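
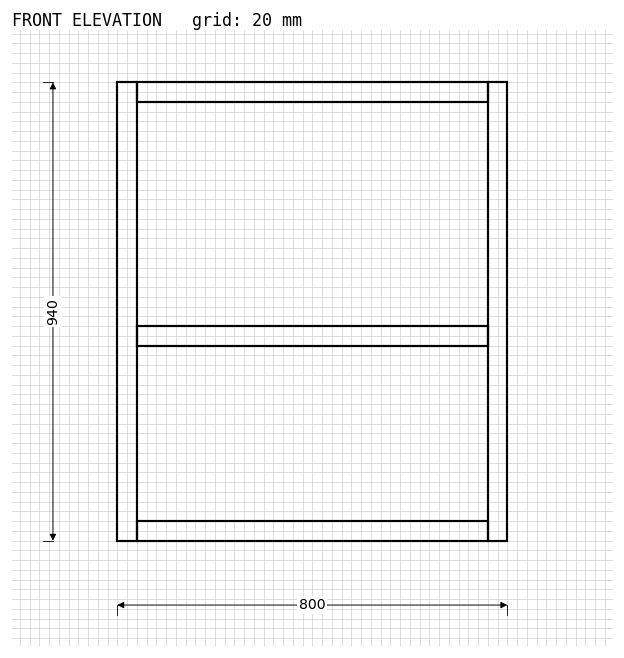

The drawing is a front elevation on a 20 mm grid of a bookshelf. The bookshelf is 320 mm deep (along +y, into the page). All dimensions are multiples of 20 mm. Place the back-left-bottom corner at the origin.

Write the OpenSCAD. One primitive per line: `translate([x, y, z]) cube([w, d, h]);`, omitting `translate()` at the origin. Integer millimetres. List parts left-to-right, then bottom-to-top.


cube([40, 320, 940]);
translate([40, 0, 0]) cube([720, 320, 40]);
translate([40, 0, 400]) cube([720, 320, 40]);
translate([40, 0, 900]) cube([720, 320, 40]);
translate([760, 0, 0]) cube([40, 320, 940]);


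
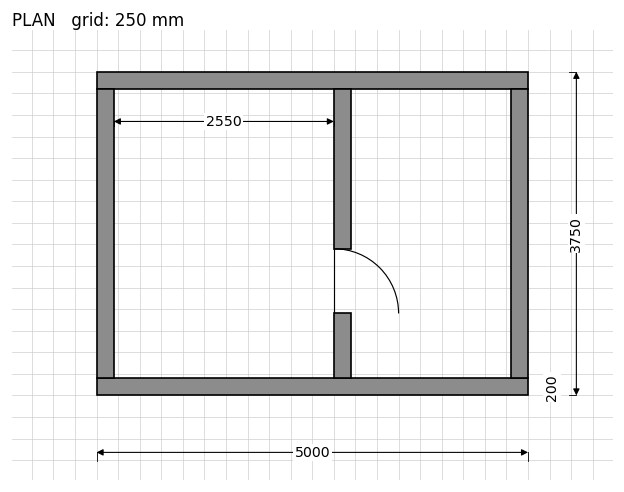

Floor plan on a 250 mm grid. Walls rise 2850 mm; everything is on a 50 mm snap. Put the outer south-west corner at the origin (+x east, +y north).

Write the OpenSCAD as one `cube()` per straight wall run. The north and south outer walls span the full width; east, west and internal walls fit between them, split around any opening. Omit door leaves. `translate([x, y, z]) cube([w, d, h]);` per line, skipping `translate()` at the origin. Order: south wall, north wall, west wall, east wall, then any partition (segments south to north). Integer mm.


cube([5000, 200, 2850]);
translate([0, 3550, 0]) cube([5000, 200, 2850]);
translate([0, 200, 0]) cube([200, 3350, 2850]);
translate([4800, 200, 0]) cube([200, 3350, 2850]);
translate([2750, 200, 0]) cube([200, 750, 2850]);
translate([2750, 1700, 0]) cube([200, 1850, 2850]);


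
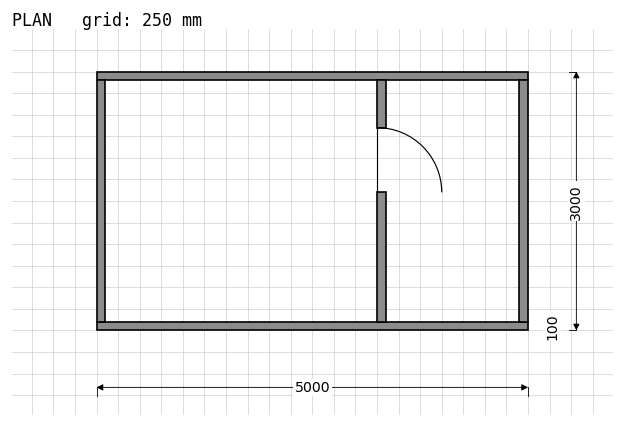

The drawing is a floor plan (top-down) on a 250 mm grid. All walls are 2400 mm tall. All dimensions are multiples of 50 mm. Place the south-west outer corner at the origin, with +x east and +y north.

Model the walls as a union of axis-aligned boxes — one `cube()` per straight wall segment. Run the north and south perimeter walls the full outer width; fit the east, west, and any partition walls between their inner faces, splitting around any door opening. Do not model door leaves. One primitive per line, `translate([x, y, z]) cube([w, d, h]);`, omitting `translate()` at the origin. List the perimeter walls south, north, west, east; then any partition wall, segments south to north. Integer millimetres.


cube([5000, 100, 2400]);
translate([0, 2900, 0]) cube([5000, 100, 2400]);
translate([0, 100, 0]) cube([100, 2800, 2400]);
translate([4900, 100, 0]) cube([100, 2800, 2400]);
translate([3250, 100, 0]) cube([100, 1500, 2400]);
translate([3250, 2350, 0]) cube([100, 550, 2400]);


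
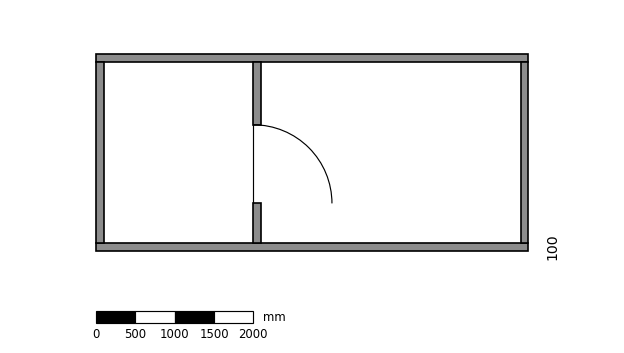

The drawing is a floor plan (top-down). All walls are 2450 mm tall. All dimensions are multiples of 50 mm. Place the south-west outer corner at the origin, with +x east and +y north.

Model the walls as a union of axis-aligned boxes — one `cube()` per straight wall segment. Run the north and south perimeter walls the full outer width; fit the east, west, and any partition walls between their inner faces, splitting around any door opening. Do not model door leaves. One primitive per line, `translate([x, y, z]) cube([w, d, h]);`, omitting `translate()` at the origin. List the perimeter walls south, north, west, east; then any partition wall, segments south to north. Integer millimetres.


cube([5500, 100, 2450]);
translate([0, 2400, 0]) cube([5500, 100, 2450]);
translate([0, 100, 0]) cube([100, 2300, 2450]);
translate([5400, 100, 0]) cube([100, 2300, 2450]);
translate([2000, 100, 0]) cube([100, 500, 2450]);
translate([2000, 1600, 0]) cube([100, 800, 2450]);


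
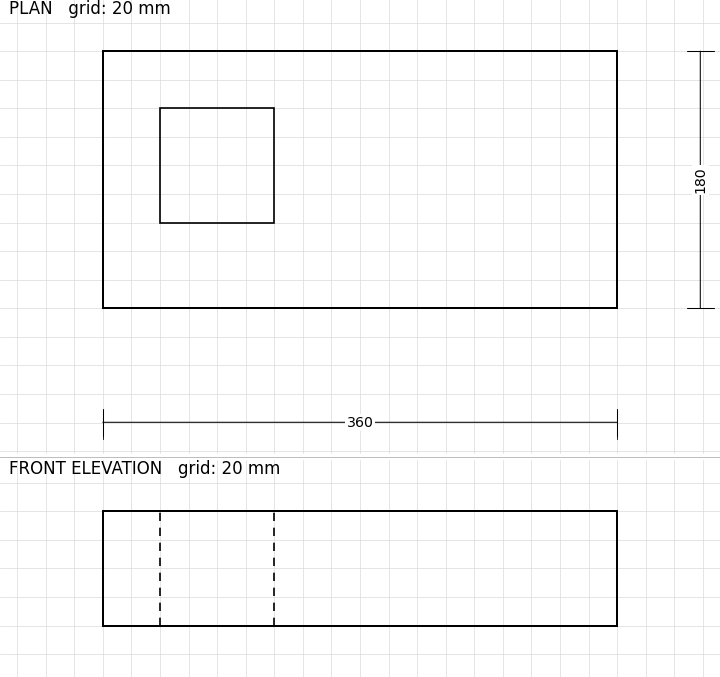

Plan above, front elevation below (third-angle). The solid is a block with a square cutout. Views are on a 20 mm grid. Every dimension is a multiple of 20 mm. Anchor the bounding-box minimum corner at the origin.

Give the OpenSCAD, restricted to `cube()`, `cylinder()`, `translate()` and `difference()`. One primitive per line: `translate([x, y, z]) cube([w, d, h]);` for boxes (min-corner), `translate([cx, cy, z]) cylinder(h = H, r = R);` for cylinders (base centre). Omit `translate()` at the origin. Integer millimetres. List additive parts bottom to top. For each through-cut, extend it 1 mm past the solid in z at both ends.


difference() {
  cube([360, 180, 80]);
  translate([40, 60, -1]) cube([80, 80, 82]);
}


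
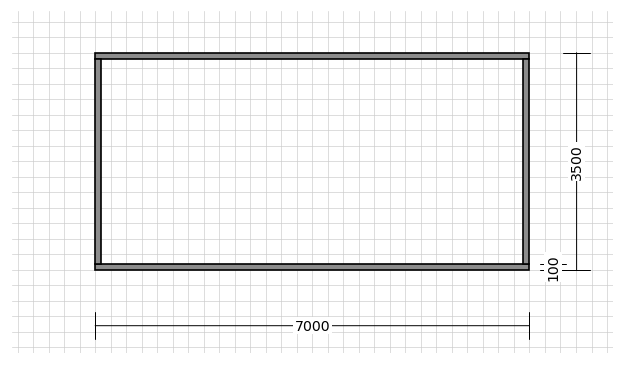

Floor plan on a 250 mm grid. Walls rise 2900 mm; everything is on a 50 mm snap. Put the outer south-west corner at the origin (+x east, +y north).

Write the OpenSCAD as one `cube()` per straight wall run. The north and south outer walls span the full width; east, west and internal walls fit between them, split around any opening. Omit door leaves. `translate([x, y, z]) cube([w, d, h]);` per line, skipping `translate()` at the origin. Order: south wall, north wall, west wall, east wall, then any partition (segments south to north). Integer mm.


cube([7000, 100, 2900]);
translate([0, 3400, 0]) cube([7000, 100, 2900]);
translate([0, 100, 0]) cube([100, 3300, 2900]);
translate([6900, 100, 0]) cube([100, 3300, 2900]);


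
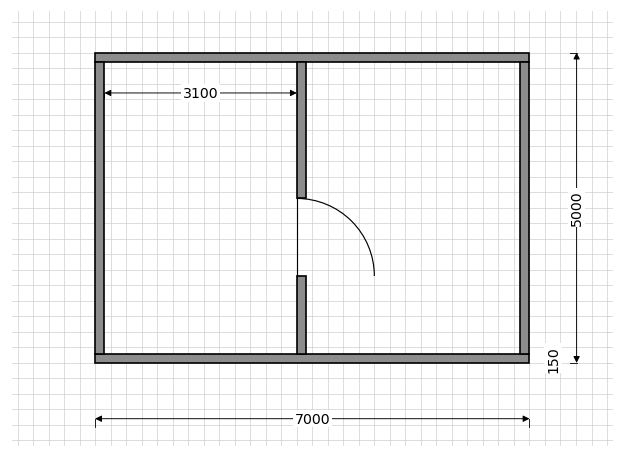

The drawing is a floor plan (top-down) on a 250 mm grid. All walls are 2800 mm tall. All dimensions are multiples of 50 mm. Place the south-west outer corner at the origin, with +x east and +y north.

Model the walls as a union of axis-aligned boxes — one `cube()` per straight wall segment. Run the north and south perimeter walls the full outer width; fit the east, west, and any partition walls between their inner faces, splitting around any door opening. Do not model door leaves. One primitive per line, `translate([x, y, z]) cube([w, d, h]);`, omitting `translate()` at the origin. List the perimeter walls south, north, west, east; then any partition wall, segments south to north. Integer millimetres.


cube([7000, 150, 2800]);
translate([0, 4850, 0]) cube([7000, 150, 2800]);
translate([0, 150, 0]) cube([150, 4700, 2800]);
translate([6850, 150, 0]) cube([150, 4700, 2800]);
translate([3250, 150, 0]) cube([150, 1250, 2800]);
translate([3250, 2650, 0]) cube([150, 2200, 2800]);


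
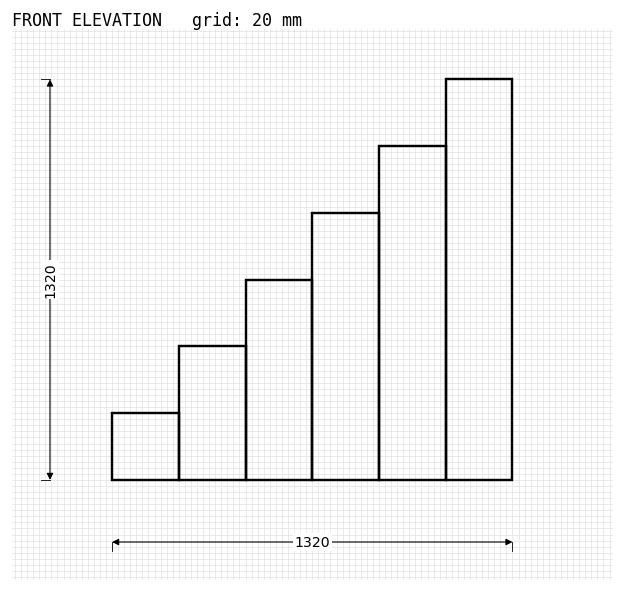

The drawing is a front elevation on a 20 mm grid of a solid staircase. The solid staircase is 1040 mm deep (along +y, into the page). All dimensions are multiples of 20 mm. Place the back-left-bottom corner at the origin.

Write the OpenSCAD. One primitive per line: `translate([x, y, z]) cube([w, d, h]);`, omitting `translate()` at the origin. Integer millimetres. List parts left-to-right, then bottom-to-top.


cube([220, 1040, 220]);
translate([220, 0, 0]) cube([220, 1040, 440]);
translate([440, 0, 0]) cube([220, 1040, 660]);
translate([660, 0, 0]) cube([220, 1040, 880]);
translate([880, 0, 0]) cube([220, 1040, 1100]);
translate([1100, 0, 0]) cube([220, 1040, 1320]);


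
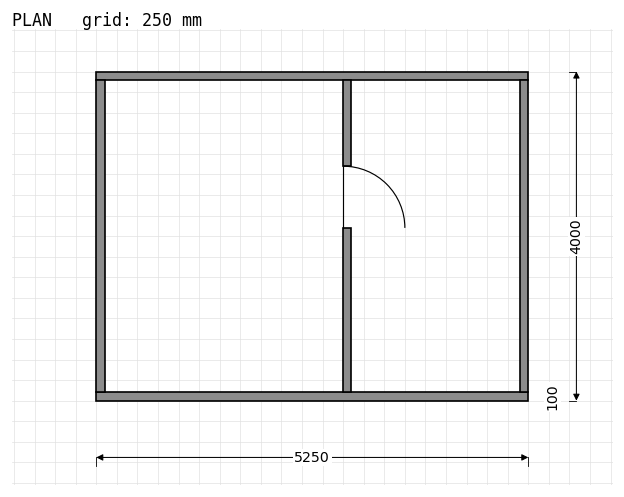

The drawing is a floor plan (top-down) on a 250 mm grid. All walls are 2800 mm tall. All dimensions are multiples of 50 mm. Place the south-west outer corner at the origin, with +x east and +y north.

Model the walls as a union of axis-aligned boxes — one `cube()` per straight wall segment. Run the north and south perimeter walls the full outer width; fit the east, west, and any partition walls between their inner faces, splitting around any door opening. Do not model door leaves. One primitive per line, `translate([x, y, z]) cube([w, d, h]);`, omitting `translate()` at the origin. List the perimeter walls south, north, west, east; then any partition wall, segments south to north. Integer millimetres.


cube([5250, 100, 2800]);
translate([0, 3900, 0]) cube([5250, 100, 2800]);
translate([0, 100, 0]) cube([100, 3800, 2800]);
translate([5150, 100, 0]) cube([100, 3800, 2800]);
translate([3000, 100, 0]) cube([100, 2000, 2800]);
translate([3000, 2850, 0]) cube([100, 1050, 2800]);


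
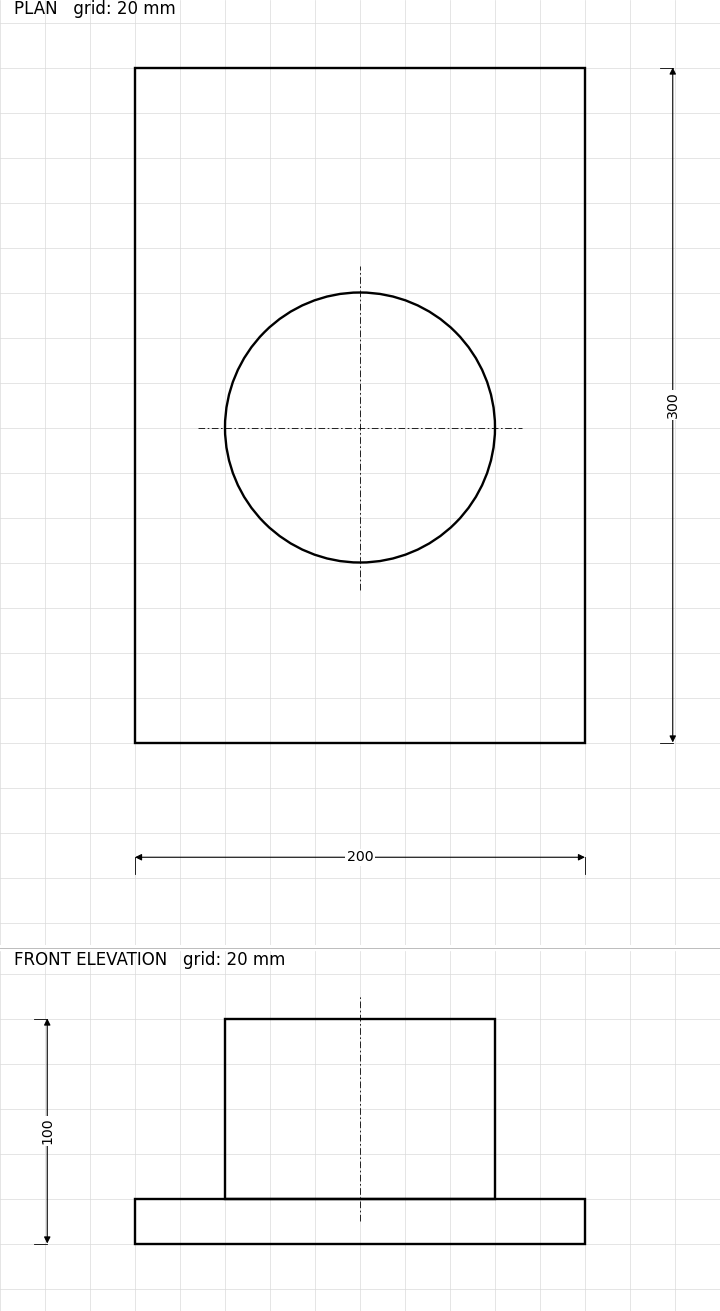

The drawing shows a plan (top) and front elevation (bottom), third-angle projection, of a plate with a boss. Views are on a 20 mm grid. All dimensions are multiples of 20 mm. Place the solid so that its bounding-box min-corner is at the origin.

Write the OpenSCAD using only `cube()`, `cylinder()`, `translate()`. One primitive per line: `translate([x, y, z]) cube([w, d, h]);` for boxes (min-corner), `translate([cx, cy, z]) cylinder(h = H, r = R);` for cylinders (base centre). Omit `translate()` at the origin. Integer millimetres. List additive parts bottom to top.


cube([200, 300, 20]);
translate([100, 140, 20]) cylinder(h = 80, r = 60);


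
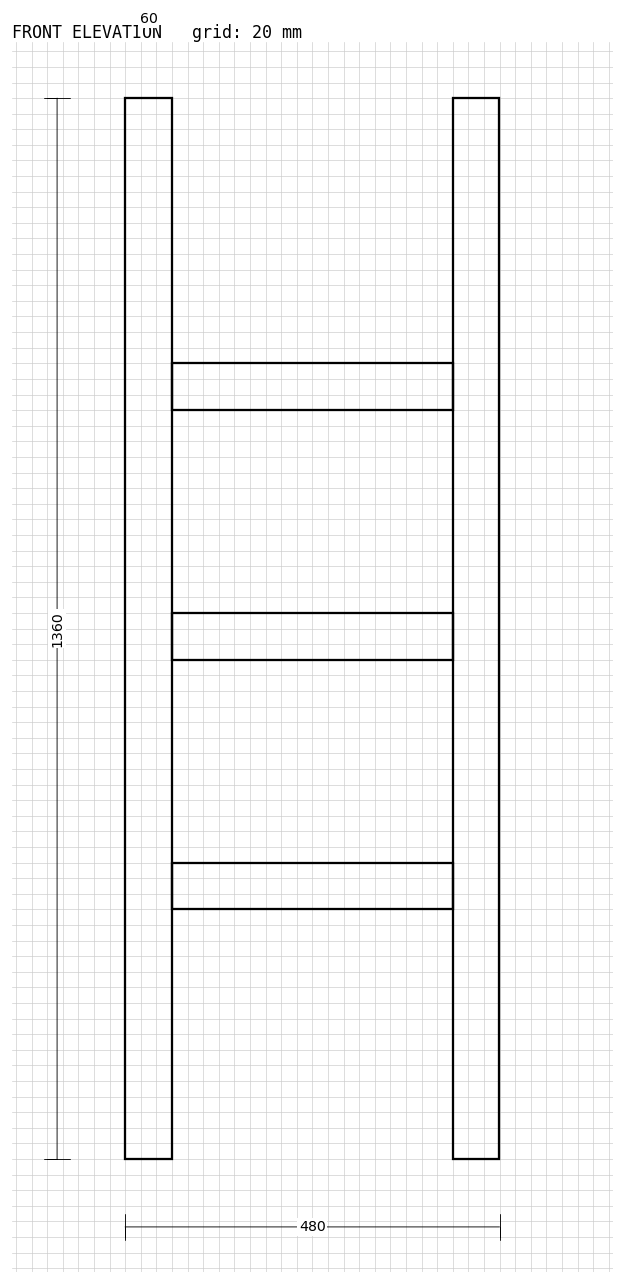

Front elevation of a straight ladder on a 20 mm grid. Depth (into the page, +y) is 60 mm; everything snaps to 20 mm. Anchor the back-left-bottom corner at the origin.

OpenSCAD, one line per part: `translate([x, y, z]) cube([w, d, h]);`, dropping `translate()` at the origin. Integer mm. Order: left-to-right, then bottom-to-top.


cube([60, 60, 1360]);
translate([60, 0, 320]) cube([360, 60, 60]);
translate([60, 0, 640]) cube([360, 60, 60]);
translate([60, 0, 960]) cube([360, 60, 60]);
translate([420, 0, 0]) cube([60, 60, 1360]);


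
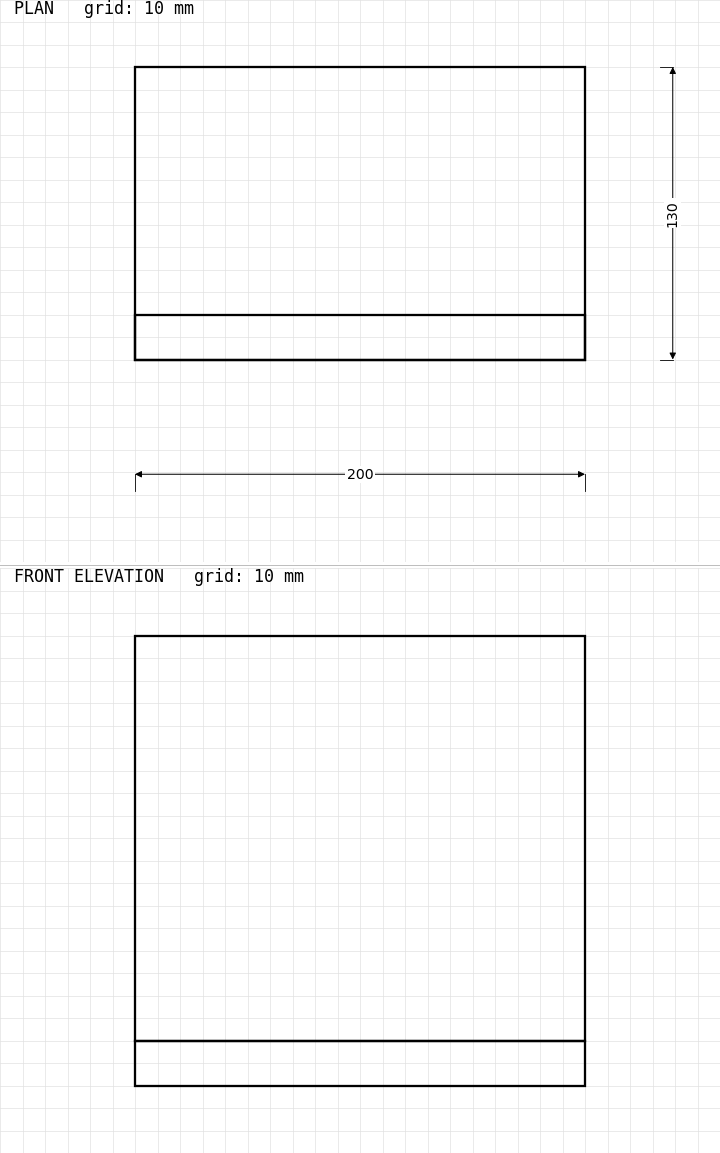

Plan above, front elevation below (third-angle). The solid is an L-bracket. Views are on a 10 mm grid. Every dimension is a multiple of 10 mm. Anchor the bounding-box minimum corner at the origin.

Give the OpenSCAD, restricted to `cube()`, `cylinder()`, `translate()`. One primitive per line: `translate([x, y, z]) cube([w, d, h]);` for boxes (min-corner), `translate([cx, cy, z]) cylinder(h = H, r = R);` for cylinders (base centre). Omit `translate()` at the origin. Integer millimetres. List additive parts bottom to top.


cube([200, 130, 20]);
translate([0, 0, 20]) cube([200, 20, 180]);


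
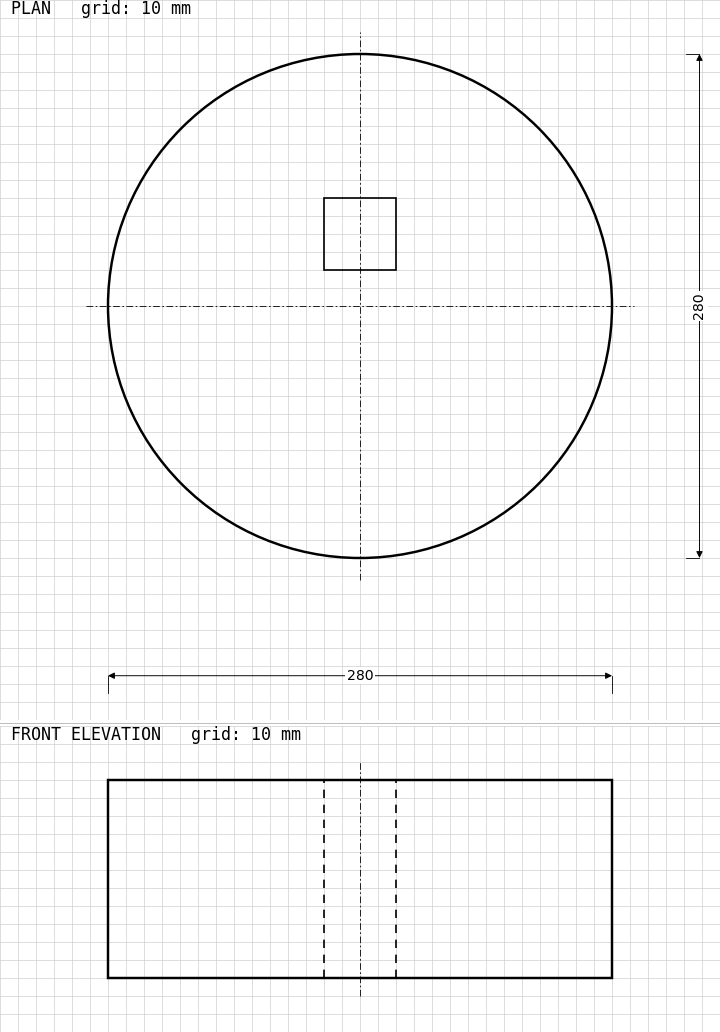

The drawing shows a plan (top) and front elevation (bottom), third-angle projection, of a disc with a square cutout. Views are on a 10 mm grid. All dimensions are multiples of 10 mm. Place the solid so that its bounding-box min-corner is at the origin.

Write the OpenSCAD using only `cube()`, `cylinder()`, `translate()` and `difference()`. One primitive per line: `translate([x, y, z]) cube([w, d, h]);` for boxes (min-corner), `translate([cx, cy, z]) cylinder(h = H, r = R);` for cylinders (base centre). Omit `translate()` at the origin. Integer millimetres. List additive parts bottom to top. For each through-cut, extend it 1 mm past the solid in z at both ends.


difference() {
  translate([140, 140, 0]) cylinder(h = 110, r = 140);
  translate([120, 160, -1]) cube([40, 40, 112]);
}


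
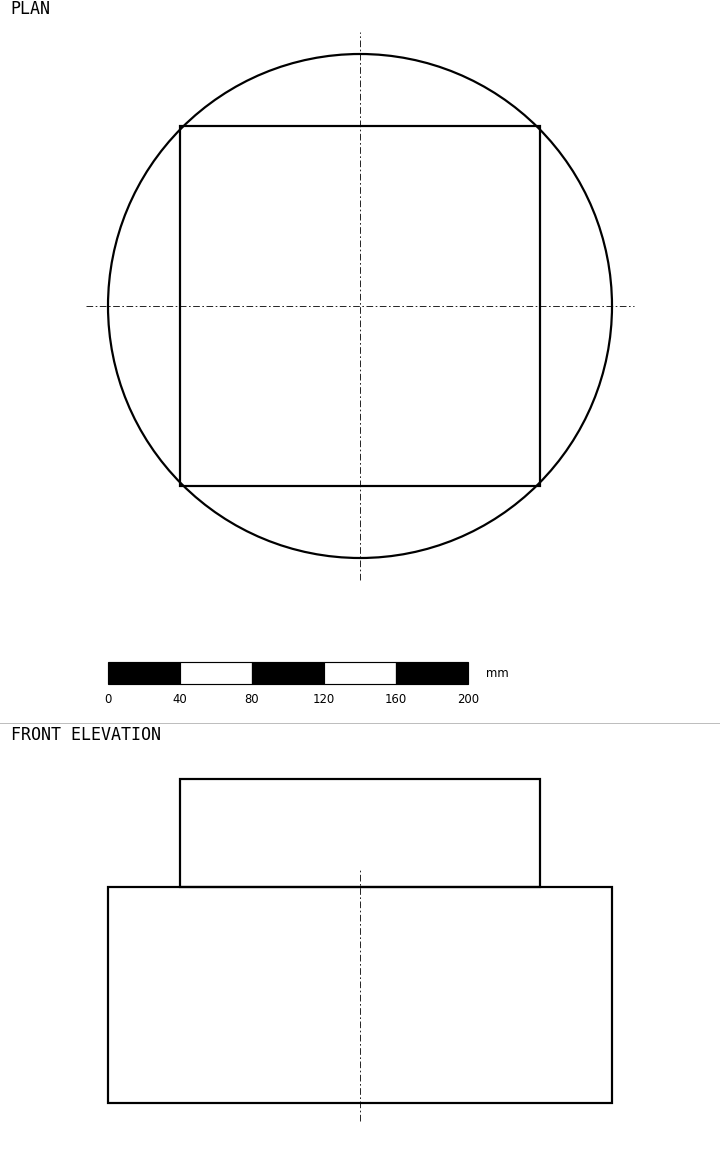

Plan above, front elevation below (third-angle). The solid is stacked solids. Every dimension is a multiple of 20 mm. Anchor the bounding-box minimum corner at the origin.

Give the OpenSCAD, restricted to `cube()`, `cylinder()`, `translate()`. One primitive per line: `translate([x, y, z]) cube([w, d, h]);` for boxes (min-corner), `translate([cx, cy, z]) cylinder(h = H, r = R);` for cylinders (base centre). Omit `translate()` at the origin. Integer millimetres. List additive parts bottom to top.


translate([140, 140, 0]) cylinder(h = 120, r = 140);
translate([40, 40, 120]) cube([200, 200, 60]);


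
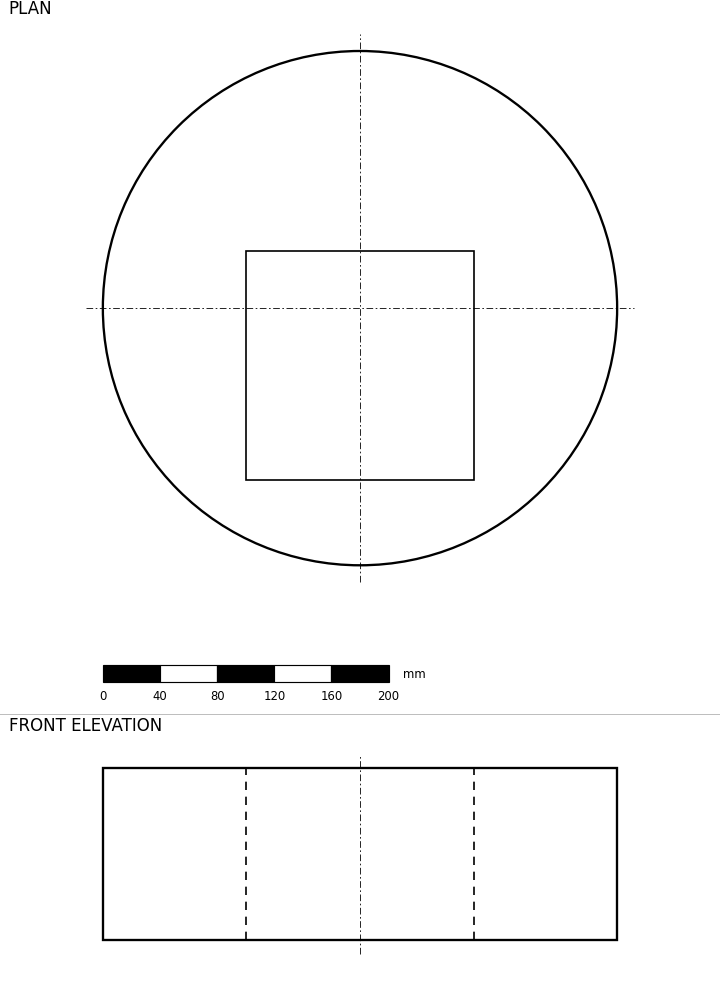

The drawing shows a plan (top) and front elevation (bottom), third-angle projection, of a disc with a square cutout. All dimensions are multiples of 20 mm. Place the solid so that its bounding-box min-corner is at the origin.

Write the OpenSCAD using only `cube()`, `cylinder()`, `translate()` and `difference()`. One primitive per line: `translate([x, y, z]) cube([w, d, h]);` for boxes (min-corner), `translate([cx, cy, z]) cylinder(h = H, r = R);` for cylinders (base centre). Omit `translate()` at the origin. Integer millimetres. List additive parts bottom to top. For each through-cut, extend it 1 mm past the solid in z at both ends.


difference() {
  translate([180, 180, 0]) cylinder(h = 120, r = 180);
  translate([100, 60, -1]) cube([160, 160, 122]);
}


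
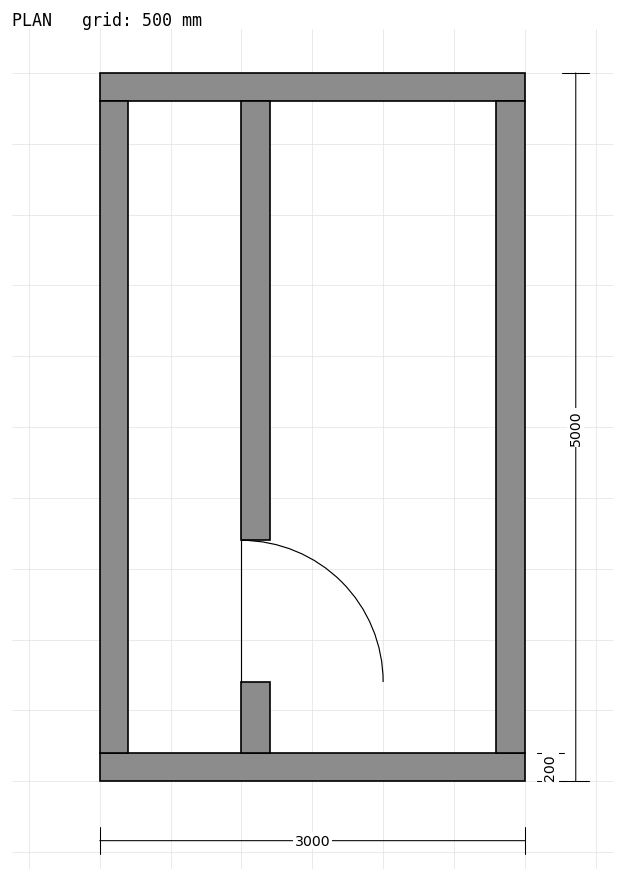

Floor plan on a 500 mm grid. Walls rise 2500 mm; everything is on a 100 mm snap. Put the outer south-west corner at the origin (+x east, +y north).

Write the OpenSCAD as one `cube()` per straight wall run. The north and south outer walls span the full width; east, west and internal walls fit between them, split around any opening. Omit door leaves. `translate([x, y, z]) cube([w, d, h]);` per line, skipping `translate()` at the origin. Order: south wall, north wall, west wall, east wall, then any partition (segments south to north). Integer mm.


cube([3000, 200, 2500]);
translate([0, 4800, 0]) cube([3000, 200, 2500]);
translate([0, 200, 0]) cube([200, 4600, 2500]);
translate([2800, 200, 0]) cube([200, 4600, 2500]);
translate([1000, 200, 0]) cube([200, 500, 2500]);
translate([1000, 1700, 0]) cube([200, 3100, 2500]);


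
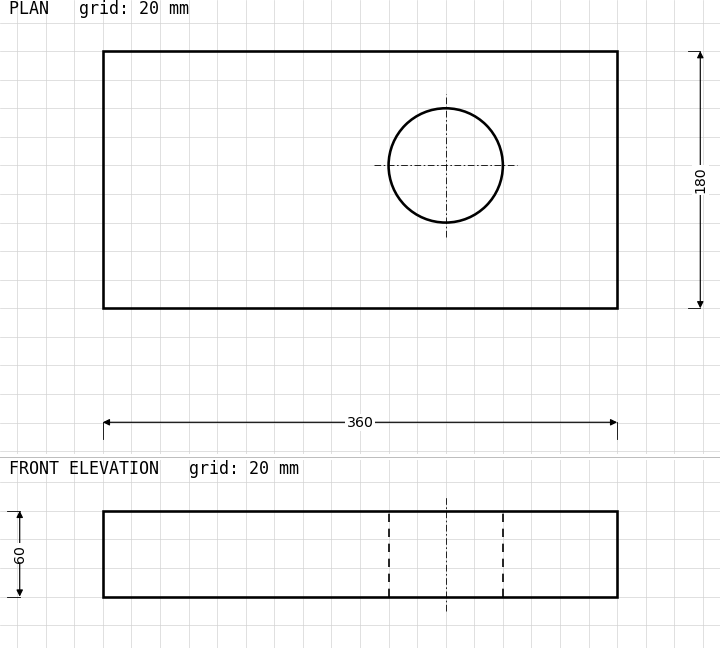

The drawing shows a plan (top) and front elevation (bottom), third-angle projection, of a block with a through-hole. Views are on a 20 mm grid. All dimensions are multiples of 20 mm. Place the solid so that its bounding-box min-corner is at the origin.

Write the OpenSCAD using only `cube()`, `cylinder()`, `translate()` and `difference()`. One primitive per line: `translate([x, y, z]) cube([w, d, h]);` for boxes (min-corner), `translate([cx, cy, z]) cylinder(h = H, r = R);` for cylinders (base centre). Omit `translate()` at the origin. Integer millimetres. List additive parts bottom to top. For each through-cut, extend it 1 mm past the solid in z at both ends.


difference() {
  cube([360, 180, 60]);
  translate([240, 100, -1]) cylinder(h = 62, r = 40);
}


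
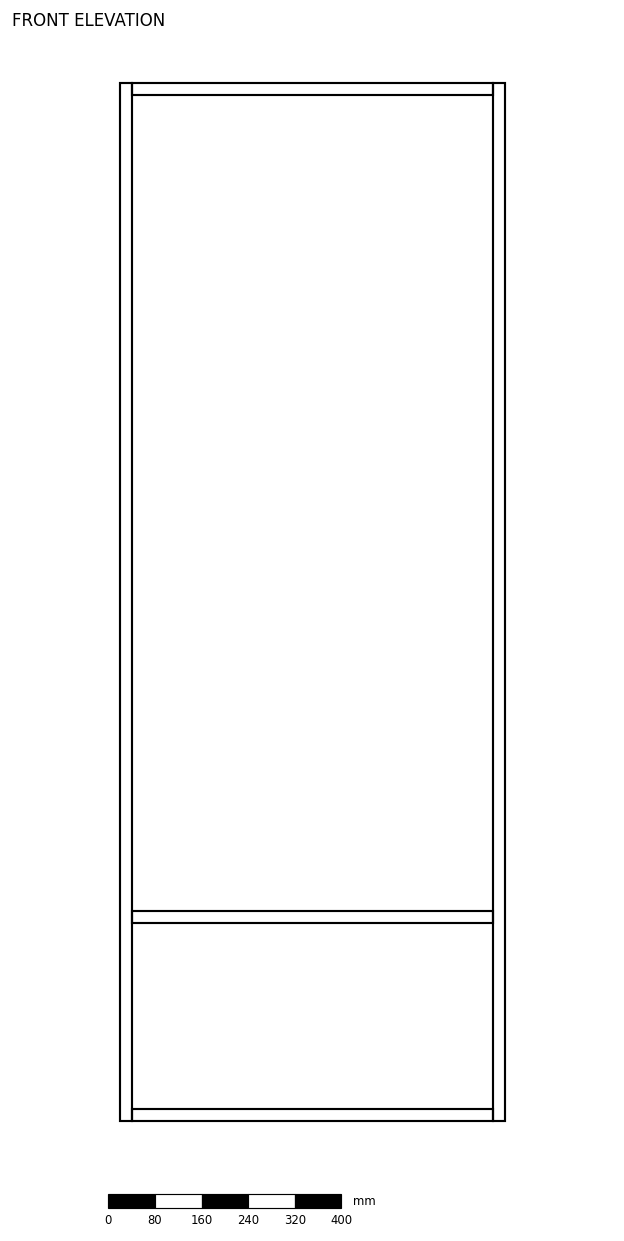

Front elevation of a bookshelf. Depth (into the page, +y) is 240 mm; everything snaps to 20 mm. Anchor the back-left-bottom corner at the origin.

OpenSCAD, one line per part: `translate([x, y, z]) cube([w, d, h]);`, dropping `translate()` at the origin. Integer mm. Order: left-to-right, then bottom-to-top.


cube([20, 240, 1780]);
translate([20, 0, 0]) cube([620, 240, 20]);
translate([20, 0, 340]) cube([620, 240, 20]);
translate([20, 0, 1760]) cube([620, 240, 20]);
translate([640, 0, 0]) cube([20, 240, 1780]);


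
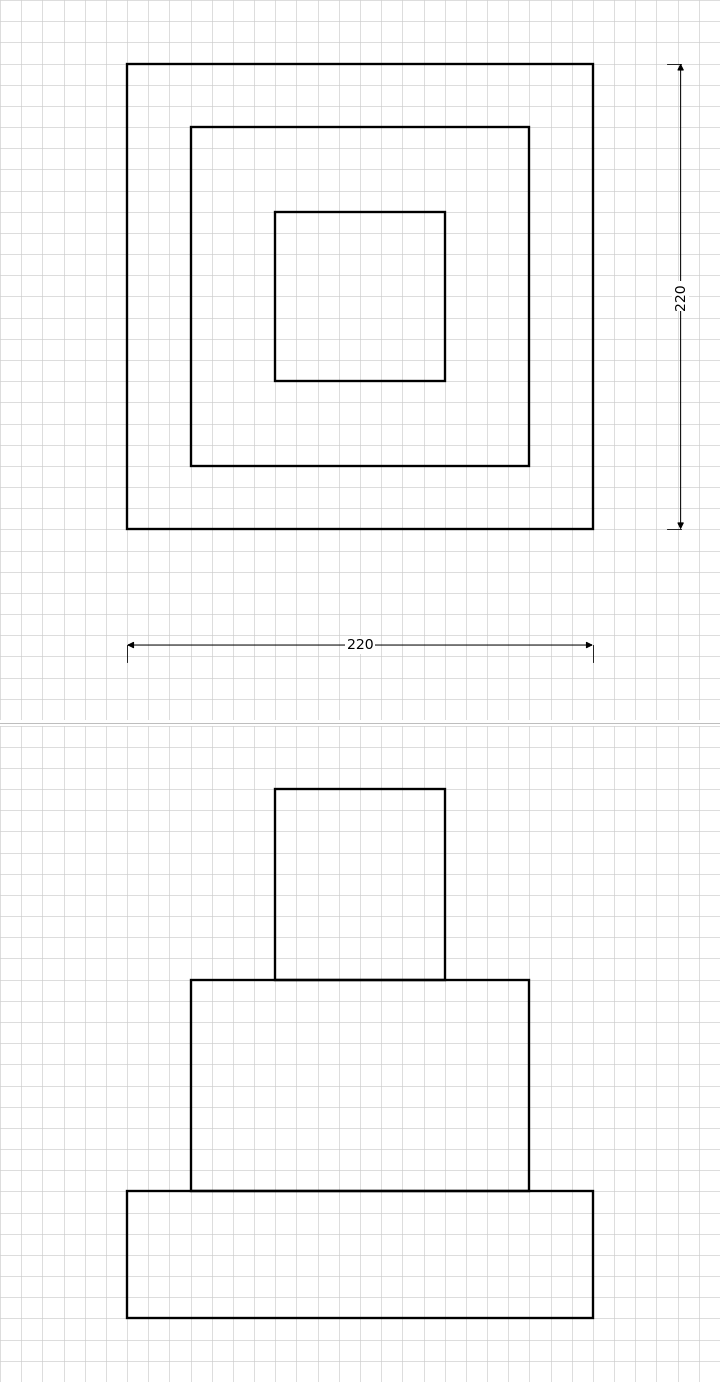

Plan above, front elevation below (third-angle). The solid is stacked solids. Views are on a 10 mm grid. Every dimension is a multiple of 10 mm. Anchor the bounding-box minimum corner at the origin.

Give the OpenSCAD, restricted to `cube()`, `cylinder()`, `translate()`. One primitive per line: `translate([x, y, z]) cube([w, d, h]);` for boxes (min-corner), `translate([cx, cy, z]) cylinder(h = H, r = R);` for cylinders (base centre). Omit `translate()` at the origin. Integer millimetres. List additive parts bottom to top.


cube([220, 220, 60]);
translate([30, 30, 60]) cube([160, 160, 100]);
translate([70, 70, 160]) cube([80, 80, 90]);


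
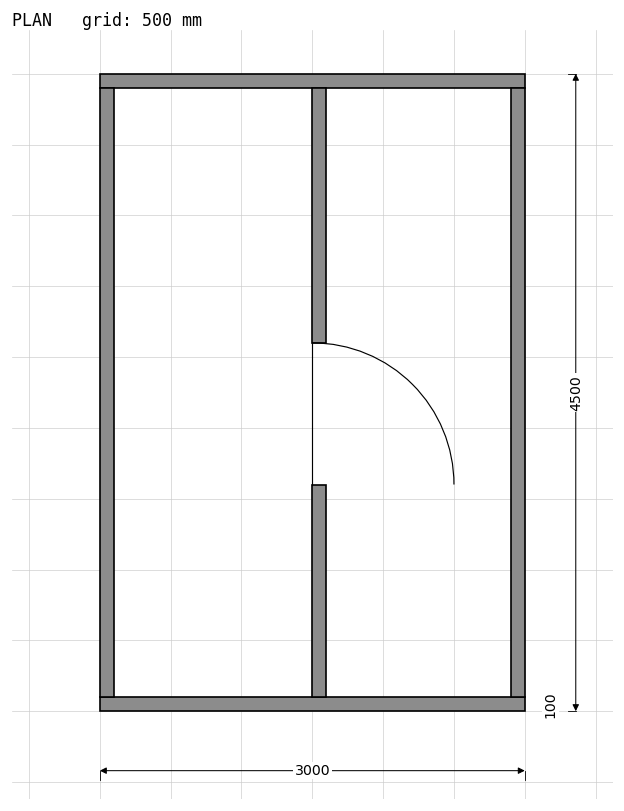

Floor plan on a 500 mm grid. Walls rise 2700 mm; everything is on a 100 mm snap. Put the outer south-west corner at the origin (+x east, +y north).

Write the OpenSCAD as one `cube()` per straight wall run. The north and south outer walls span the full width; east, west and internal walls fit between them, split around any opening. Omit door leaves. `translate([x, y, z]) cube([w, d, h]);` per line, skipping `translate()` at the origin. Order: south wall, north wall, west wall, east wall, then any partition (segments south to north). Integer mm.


cube([3000, 100, 2700]);
translate([0, 4400, 0]) cube([3000, 100, 2700]);
translate([0, 100, 0]) cube([100, 4300, 2700]);
translate([2900, 100, 0]) cube([100, 4300, 2700]);
translate([1500, 100, 0]) cube([100, 1500, 2700]);
translate([1500, 2600, 0]) cube([100, 1800, 2700]);


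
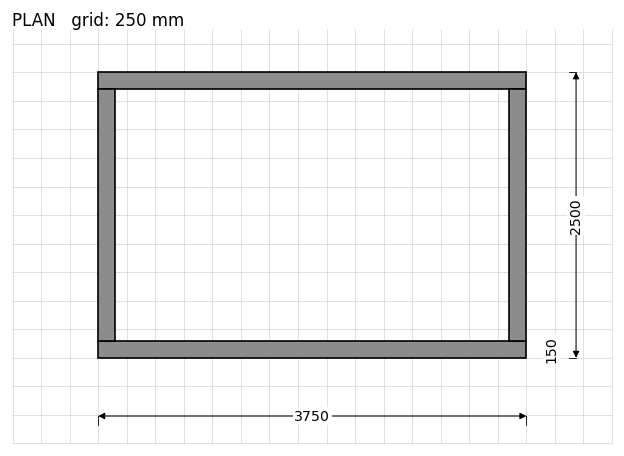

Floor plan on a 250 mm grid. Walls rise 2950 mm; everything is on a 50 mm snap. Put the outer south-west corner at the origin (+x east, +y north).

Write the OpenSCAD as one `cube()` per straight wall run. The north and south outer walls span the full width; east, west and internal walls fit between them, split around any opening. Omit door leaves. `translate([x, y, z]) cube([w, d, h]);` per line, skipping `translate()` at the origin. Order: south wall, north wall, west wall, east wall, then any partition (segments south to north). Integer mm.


cube([3750, 150, 2950]);
translate([0, 2350, 0]) cube([3750, 150, 2950]);
translate([0, 150, 0]) cube([150, 2200, 2950]);
translate([3600, 150, 0]) cube([150, 2200, 2950]);


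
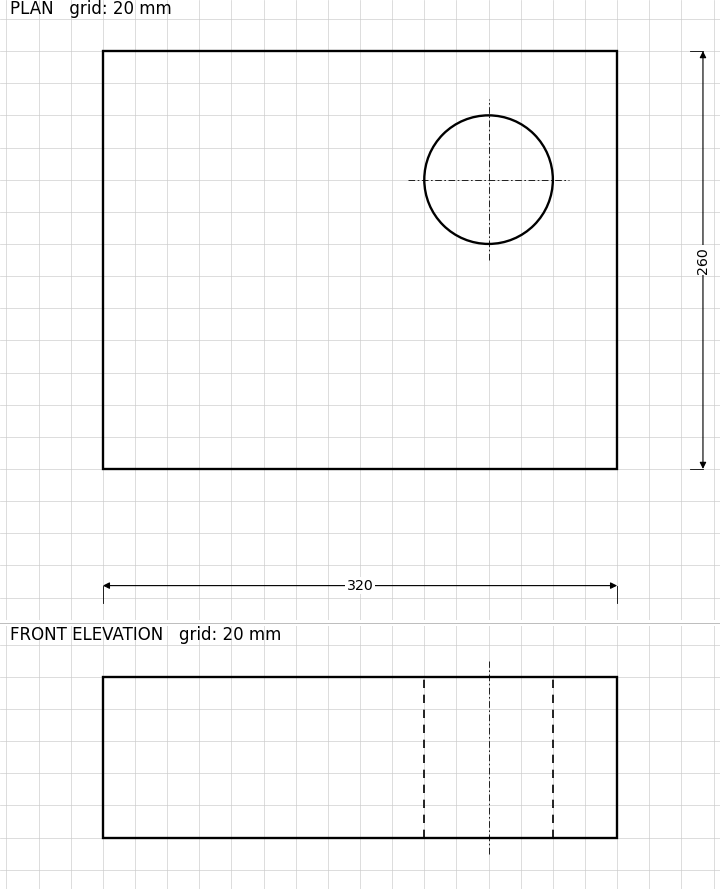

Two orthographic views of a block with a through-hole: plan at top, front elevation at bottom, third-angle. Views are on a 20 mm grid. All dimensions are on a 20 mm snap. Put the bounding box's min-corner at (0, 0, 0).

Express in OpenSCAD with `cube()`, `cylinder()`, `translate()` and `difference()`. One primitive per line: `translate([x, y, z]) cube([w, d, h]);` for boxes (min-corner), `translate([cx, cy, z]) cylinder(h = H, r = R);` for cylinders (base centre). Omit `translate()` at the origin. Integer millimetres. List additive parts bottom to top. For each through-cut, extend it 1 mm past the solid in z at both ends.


difference() {
  cube([320, 260, 100]);
  translate([240, 180, -1]) cylinder(h = 102, r = 40);
}


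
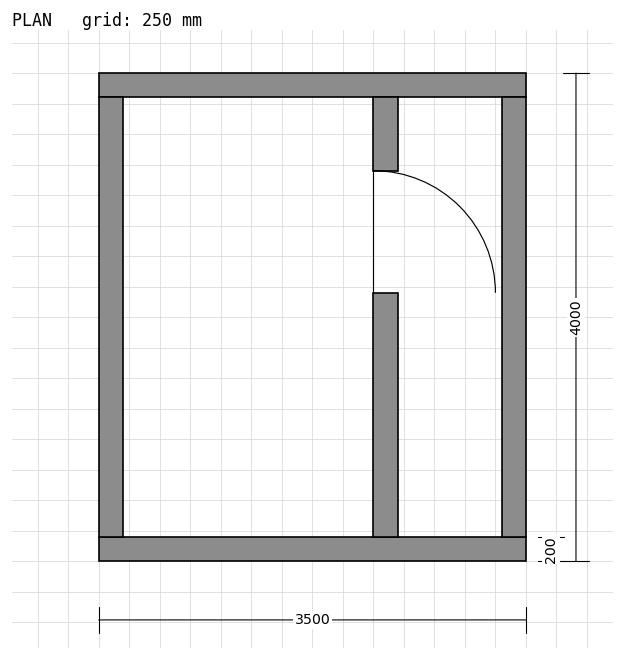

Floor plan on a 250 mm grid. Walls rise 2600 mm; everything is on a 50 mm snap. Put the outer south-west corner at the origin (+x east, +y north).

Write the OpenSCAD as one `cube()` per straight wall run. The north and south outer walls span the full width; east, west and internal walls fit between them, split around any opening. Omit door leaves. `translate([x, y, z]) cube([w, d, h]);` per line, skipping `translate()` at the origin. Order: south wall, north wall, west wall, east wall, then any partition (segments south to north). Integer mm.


cube([3500, 200, 2600]);
translate([0, 3800, 0]) cube([3500, 200, 2600]);
translate([0, 200, 0]) cube([200, 3600, 2600]);
translate([3300, 200, 0]) cube([200, 3600, 2600]);
translate([2250, 200, 0]) cube([200, 2000, 2600]);
translate([2250, 3200, 0]) cube([200, 600, 2600]);


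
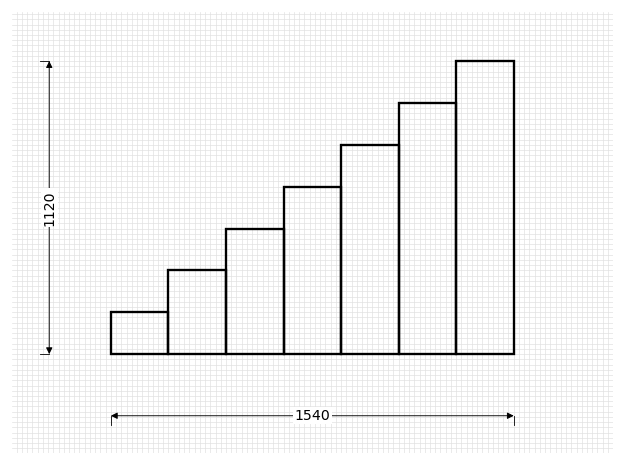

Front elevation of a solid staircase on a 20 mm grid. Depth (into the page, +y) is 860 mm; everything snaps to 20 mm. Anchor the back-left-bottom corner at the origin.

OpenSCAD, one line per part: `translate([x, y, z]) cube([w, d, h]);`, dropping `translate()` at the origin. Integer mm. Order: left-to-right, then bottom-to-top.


cube([220, 860, 160]);
translate([220, 0, 0]) cube([220, 860, 320]);
translate([440, 0, 0]) cube([220, 860, 480]);
translate([660, 0, 0]) cube([220, 860, 640]);
translate([880, 0, 0]) cube([220, 860, 800]);
translate([1100, 0, 0]) cube([220, 860, 960]);
translate([1320, 0, 0]) cube([220, 860, 1120]);


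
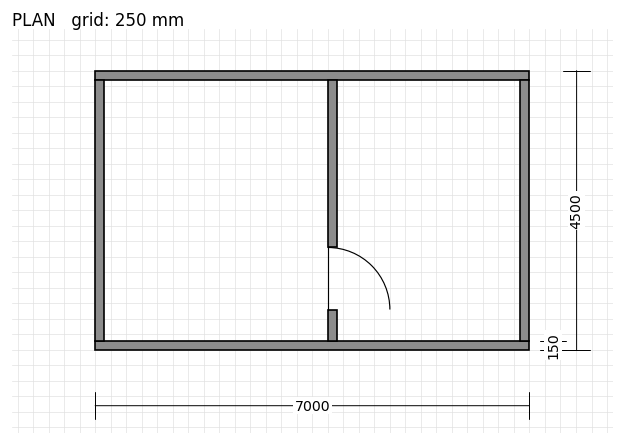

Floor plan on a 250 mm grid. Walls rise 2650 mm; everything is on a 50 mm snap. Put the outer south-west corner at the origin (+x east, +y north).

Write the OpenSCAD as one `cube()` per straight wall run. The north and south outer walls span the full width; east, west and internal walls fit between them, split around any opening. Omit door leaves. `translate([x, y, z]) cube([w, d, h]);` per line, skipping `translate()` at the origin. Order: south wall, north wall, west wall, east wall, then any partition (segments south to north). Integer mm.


cube([7000, 150, 2650]);
translate([0, 4350, 0]) cube([7000, 150, 2650]);
translate([0, 150, 0]) cube([150, 4200, 2650]);
translate([6850, 150, 0]) cube([150, 4200, 2650]);
translate([3750, 150, 0]) cube([150, 500, 2650]);
translate([3750, 1650, 0]) cube([150, 2700, 2650]);


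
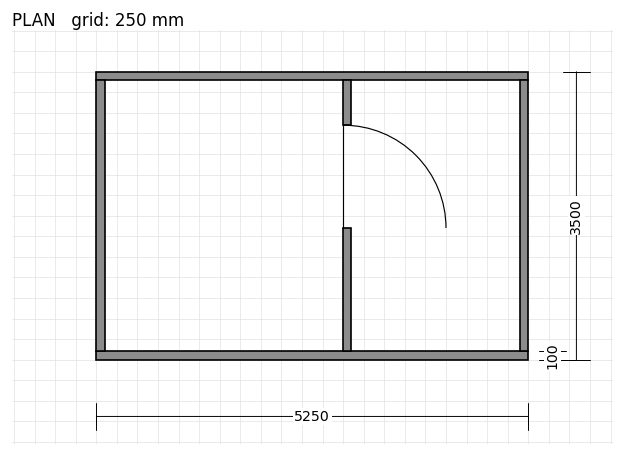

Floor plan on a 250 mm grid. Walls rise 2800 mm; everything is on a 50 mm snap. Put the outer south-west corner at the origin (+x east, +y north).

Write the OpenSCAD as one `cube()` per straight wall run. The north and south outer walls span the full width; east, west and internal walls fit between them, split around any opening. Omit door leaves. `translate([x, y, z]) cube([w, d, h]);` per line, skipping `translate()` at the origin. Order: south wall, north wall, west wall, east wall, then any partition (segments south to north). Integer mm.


cube([5250, 100, 2800]);
translate([0, 3400, 0]) cube([5250, 100, 2800]);
translate([0, 100, 0]) cube([100, 3300, 2800]);
translate([5150, 100, 0]) cube([100, 3300, 2800]);
translate([3000, 100, 0]) cube([100, 1500, 2800]);
translate([3000, 2850, 0]) cube([100, 550, 2800]);


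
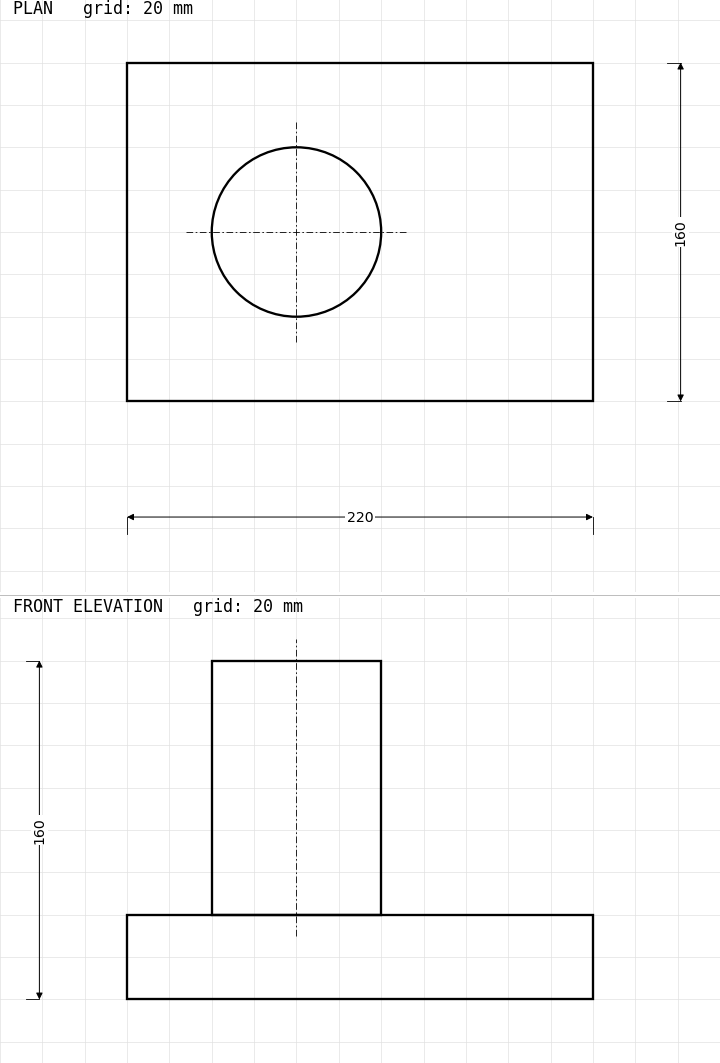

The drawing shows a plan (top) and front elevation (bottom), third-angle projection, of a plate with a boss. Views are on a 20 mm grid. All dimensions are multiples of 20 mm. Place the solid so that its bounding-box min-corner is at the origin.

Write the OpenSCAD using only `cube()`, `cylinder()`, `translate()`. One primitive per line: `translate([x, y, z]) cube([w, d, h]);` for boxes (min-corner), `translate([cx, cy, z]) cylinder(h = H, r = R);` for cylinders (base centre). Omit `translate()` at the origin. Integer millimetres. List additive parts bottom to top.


cube([220, 160, 40]);
translate([80, 80, 40]) cylinder(h = 120, r = 40);


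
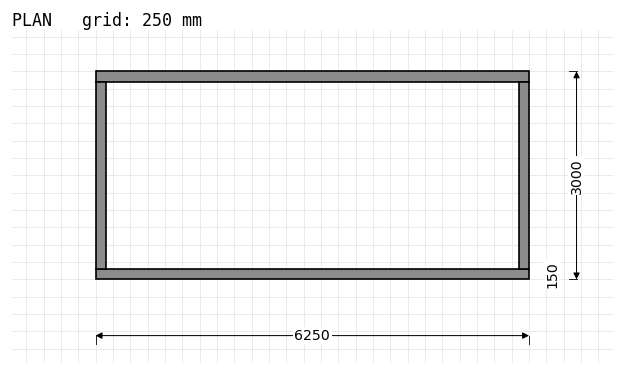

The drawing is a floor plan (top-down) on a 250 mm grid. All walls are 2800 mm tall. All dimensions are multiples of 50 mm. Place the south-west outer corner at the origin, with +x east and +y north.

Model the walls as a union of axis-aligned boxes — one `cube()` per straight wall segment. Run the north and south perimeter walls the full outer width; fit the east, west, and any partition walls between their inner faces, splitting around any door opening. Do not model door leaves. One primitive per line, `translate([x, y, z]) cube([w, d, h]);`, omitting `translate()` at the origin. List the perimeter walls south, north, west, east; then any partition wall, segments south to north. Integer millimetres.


cube([6250, 150, 2800]);
translate([0, 2850, 0]) cube([6250, 150, 2800]);
translate([0, 150, 0]) cube([150, 2700, 2800]);
translate([6100, 150, 0]) cube([150, 2700, 2800]);


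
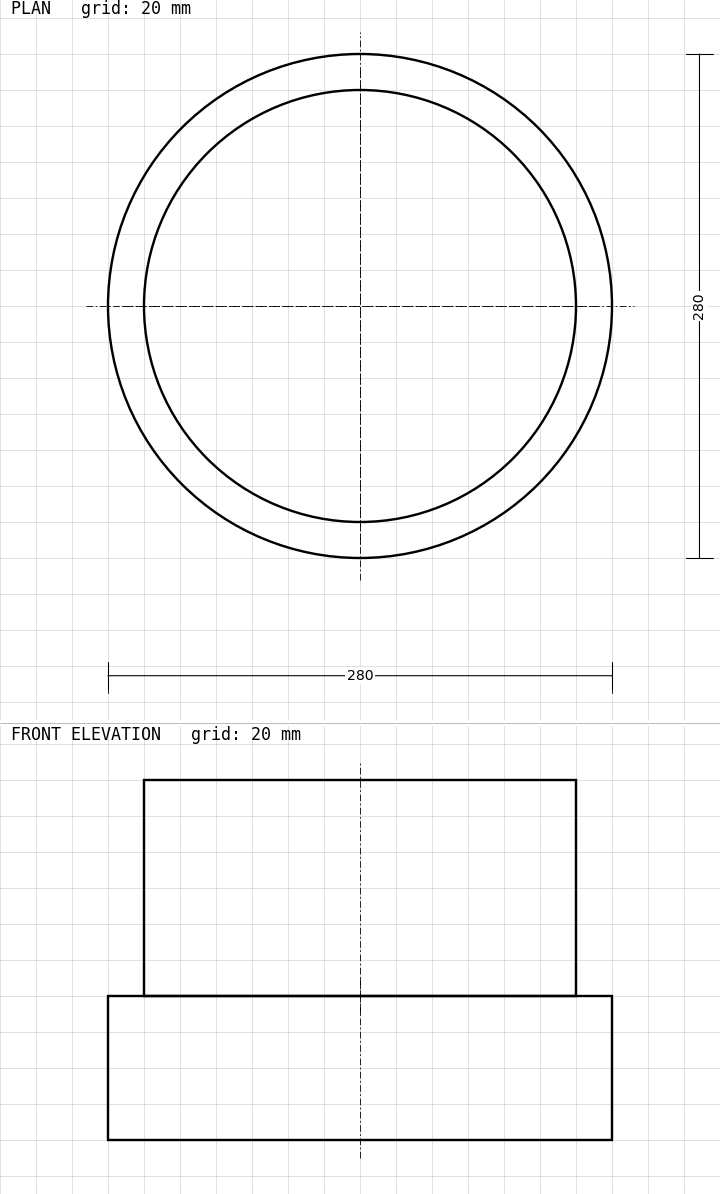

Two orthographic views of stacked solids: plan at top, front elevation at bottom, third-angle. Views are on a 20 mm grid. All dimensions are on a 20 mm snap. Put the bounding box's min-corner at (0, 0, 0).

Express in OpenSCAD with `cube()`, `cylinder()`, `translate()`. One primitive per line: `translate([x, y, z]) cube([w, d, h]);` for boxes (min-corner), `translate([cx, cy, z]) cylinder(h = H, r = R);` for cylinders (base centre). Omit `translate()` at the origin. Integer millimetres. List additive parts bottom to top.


translate([140, 140, 0]) cylinder(h = 80, r = 140);
translate([140, 140, 80]) cylinder(h = 120, r = 120);


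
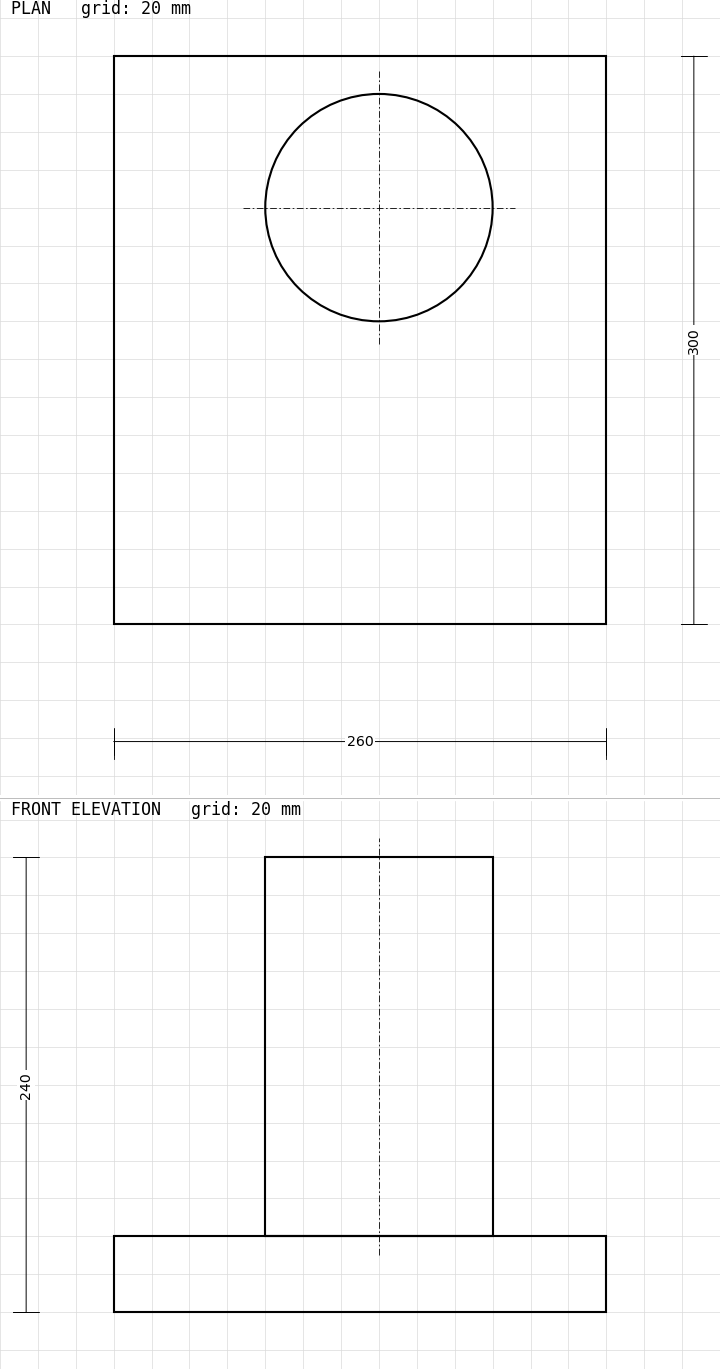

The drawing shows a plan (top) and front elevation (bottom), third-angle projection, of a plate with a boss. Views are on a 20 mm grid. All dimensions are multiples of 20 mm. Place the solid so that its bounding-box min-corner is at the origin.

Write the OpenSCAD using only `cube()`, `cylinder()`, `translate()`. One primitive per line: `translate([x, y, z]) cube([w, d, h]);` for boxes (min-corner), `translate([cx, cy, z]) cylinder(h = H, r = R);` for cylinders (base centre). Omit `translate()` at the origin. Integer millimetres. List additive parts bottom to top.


cube([260, 300, 40]);
translate([140, 220, 40]) cylinder(h = 200, r = 60);


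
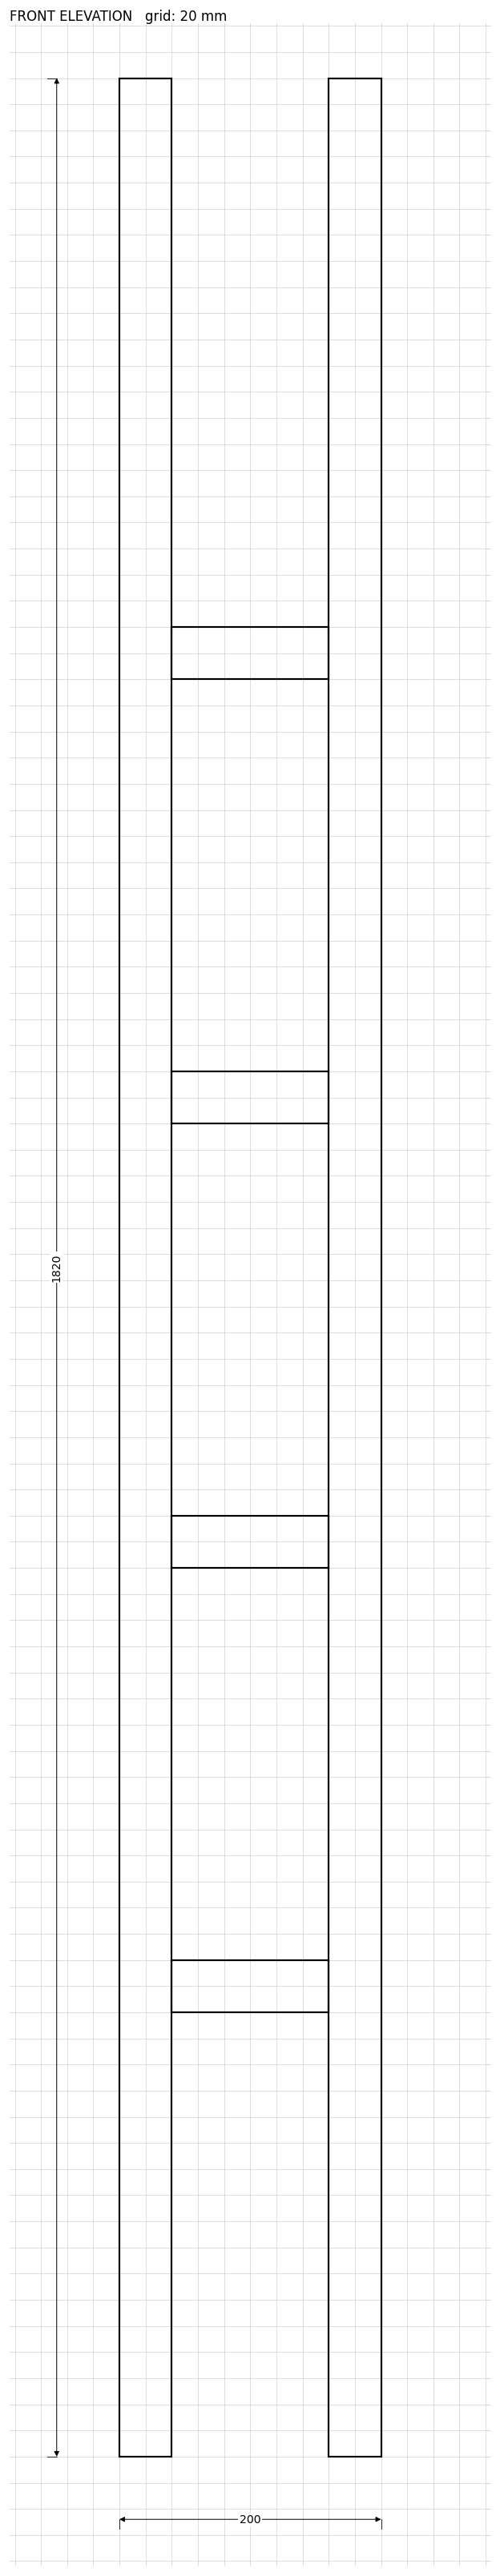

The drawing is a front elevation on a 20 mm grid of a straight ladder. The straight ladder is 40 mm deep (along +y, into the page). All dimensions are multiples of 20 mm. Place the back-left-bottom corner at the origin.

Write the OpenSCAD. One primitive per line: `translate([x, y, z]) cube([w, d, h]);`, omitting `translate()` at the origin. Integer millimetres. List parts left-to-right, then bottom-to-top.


cube([40, 40, 1820]);
translate([40, 0, 340]) cube([120, 40, 40]);
translate([40, 0, 680]) cube([120, 40, 40]);
translate([40, 0, 1020]) cube([120, 40, 40]);
translate([40, 0, 1360]) cube([120, 40, 40]);
translate([160, 0, 0]) cube([40, 40, 1820]);


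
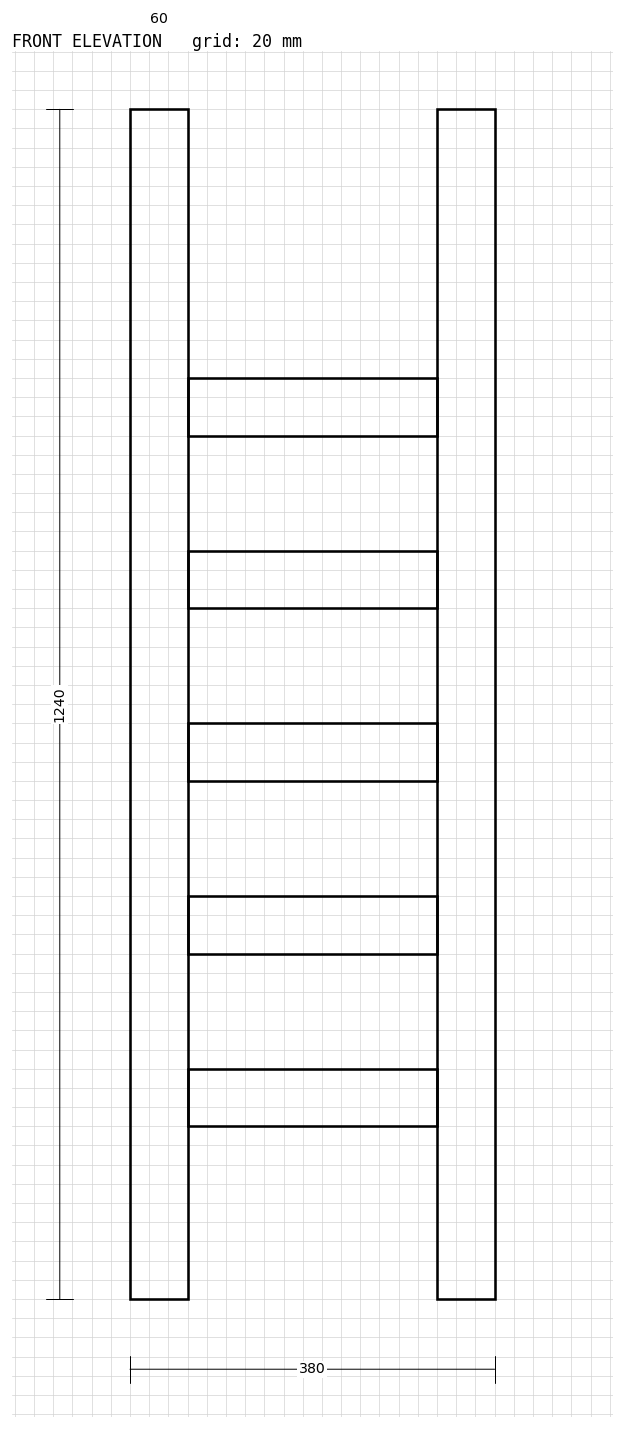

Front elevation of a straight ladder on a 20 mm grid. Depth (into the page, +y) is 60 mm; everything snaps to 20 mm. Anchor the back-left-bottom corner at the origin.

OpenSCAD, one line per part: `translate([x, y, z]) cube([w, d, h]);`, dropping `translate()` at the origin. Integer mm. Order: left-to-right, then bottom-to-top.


cube([60, 60, 1240]);
translate([60, 0, 180]) cube([260, 60, 60]);
translate([60, 0, 360]) cube([260, 60, 60]);
translate([60, 0, 540]) cube([260, 60, 60]);
translate([60, 0, 720]) cube([260, 60, 60]);
translate([60, 0, 900]) cube([260, 60, 60]);
translate([320, 0, 0]) cube([60, 60, 1240]);


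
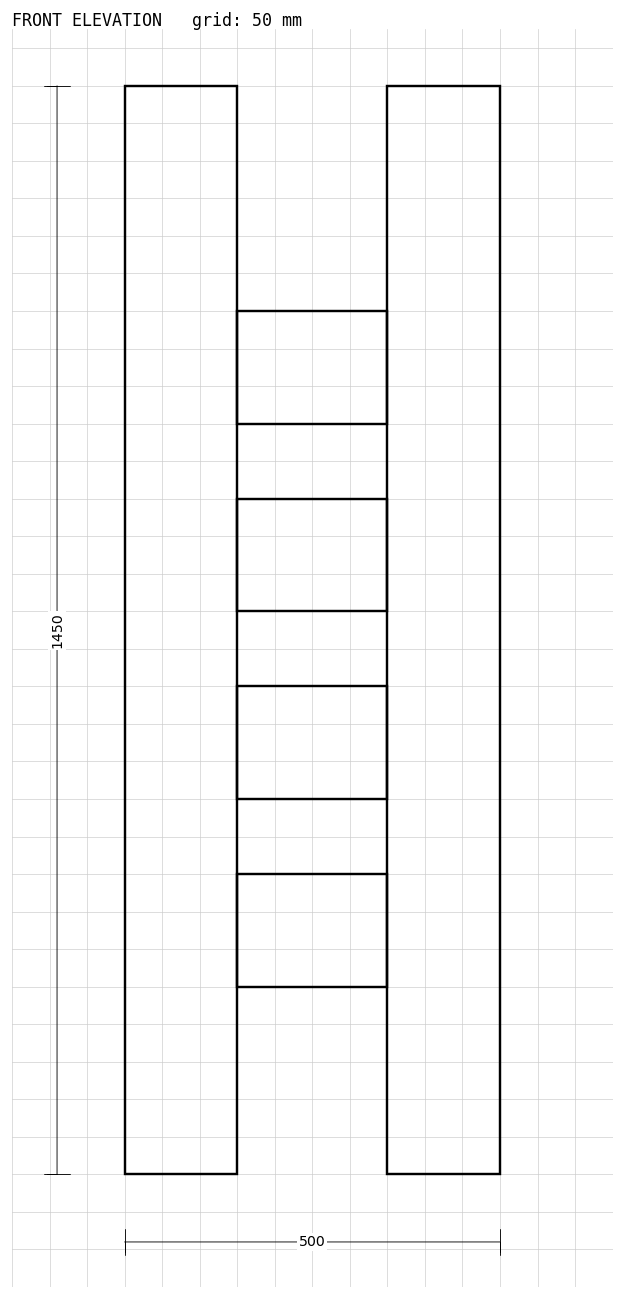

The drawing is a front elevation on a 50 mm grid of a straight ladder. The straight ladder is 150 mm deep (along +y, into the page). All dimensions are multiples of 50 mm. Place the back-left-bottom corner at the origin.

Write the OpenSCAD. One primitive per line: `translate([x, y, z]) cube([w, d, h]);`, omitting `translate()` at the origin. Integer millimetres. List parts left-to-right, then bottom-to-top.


cube([150, 150, 1450]);
translate([150, 0, 250]) cube([200, 150, 150]);
translate([150, 0, 500]) cube([200, 150, 150]);
translate([150, 0, 750]) cube([200, 150, 150]);
translate([150, 0, 1000]) cube([200, 150, 150]);
translate([350, 0, 0]) cube([150, 150, 1450]);


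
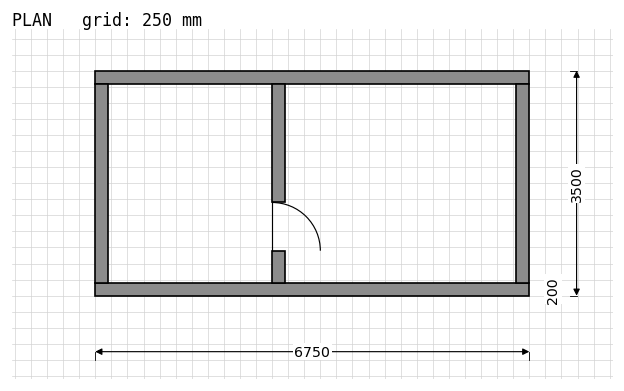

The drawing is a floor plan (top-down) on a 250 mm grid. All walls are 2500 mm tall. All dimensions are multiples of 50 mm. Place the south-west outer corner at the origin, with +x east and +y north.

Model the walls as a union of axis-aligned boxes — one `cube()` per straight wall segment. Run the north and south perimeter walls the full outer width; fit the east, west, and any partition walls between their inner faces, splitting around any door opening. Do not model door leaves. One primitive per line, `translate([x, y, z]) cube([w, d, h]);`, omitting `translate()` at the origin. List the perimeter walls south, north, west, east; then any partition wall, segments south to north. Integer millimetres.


cube([6750, 200, 2500]);
translate([0, 3300, 0]) cube([6750, 200, 2500]);
translate([0, 200, 0]) cube([200, 3100, 2500]);
translate([6550, 200, 0]) cube([200, 3100, 2500]);
translate([2750, 200, 0]) cube([200, 500, 2500]);
translate([2750, 1450, 0]) cube([200, 1850, 2500]);


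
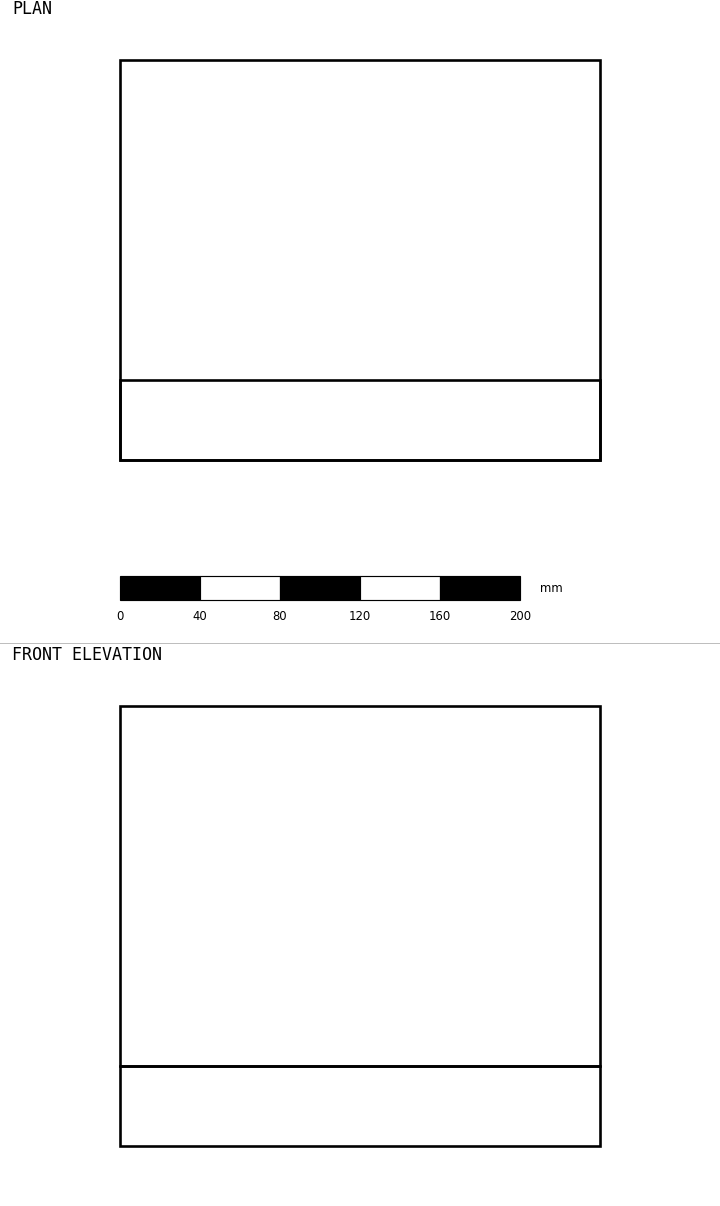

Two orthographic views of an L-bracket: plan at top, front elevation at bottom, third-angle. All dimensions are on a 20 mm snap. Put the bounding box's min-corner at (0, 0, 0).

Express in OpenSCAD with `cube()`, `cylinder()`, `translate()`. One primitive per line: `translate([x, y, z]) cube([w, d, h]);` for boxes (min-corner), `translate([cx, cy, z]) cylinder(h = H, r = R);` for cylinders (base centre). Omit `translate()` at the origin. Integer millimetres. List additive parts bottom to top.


cube([240, 200, 40]);
translate([0, 0, 40]) cube([240, 40, 180]);


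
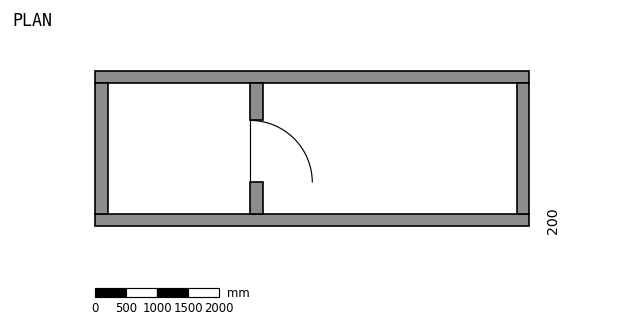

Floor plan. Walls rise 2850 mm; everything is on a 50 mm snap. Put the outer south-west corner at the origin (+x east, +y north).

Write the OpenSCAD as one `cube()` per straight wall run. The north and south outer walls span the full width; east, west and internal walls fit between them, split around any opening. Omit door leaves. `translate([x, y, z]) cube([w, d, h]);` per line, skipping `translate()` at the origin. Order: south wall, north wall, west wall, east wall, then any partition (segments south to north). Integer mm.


cube([7000, 200, 2850]);
translate([0, 2300, 0]) cube([7000, 200, 2850]);
translate([0, 200, 0]) cube([200, 2100, 2850]);
translate([6800, 200, 0]) cube([200, 2100, 2850]);
translate([2500, 200, 0]) cube([200, 500, 2850]);
translate([2500, 1700, 0]) cube([200, 600, 2850]);


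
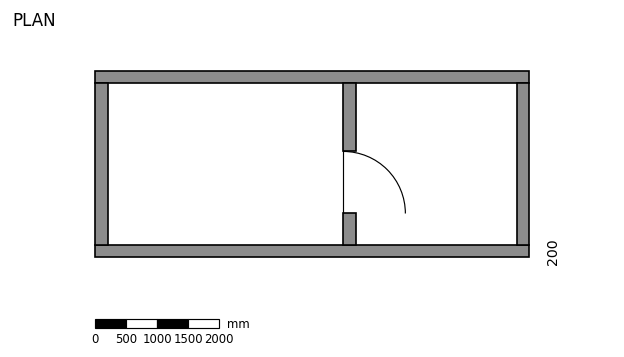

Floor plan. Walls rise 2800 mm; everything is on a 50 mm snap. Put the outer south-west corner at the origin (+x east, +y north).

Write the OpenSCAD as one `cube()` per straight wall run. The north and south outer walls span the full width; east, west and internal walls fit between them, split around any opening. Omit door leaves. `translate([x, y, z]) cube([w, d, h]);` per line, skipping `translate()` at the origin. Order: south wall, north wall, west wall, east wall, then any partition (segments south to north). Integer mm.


cube([7000, 200, 2800]);
translate([0, 2800, 0]) cube([7000, 200, 2800]);
translate([0, 200, 0]) cube([200, 2600, 2800]);
translate([6800, 200, 0]) cube([200, 2600, 2800]);
translate([4000, 200, 0]) cube([200, 500, 2800]);
translate([4000, 1700, 0]) cube([200, 1100, 2800]);


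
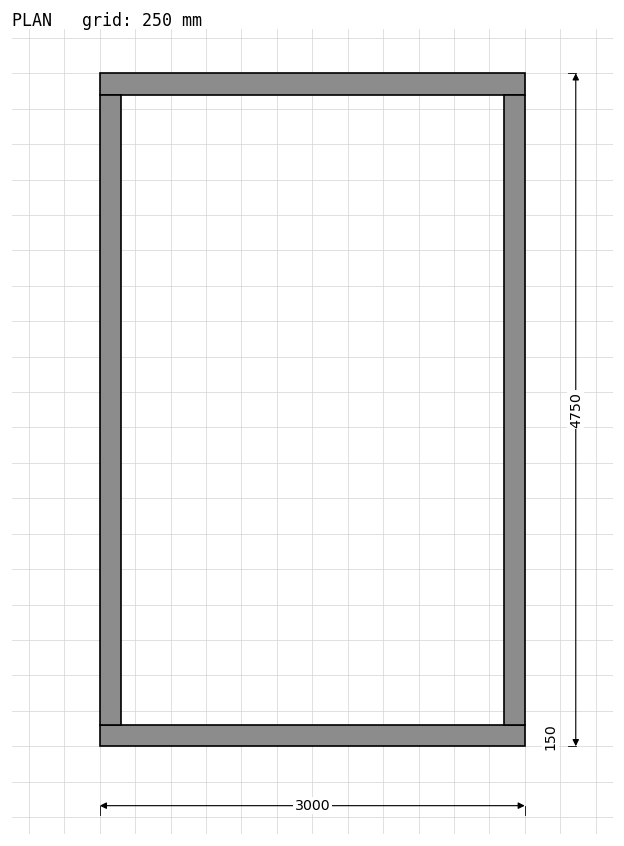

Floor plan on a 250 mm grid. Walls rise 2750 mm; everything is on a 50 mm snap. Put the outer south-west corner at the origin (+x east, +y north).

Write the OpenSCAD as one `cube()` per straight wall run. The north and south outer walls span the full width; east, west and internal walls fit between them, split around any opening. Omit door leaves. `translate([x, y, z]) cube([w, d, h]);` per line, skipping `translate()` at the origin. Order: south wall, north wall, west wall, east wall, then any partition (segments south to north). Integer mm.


cube([3000, 150, 2750]);
translate([0, 4600, 0]) cube([3000, 150, 2750]);
translate([0, 150, 0]) cube([150, 4450, 2750]);
translate([2850, 150, 0]) cube([150, 4450, 2750]);
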